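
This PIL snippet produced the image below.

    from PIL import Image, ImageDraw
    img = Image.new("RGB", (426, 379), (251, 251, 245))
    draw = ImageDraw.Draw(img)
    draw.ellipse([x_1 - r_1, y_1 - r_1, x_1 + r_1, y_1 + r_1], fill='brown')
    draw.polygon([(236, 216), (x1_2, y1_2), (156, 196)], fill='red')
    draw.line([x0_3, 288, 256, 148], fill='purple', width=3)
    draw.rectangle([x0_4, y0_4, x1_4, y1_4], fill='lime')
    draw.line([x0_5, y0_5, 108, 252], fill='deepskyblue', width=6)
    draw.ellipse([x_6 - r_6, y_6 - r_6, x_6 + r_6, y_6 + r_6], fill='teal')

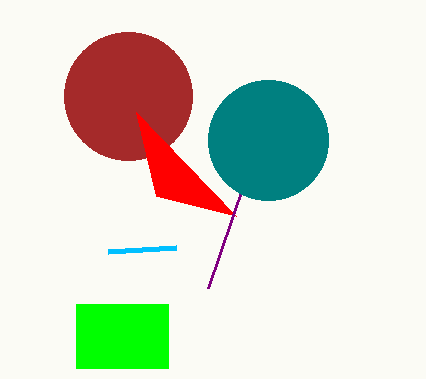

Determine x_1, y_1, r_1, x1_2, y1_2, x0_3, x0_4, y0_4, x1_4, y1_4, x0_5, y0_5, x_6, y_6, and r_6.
x_1 = 128, y_1 = 96, r_1 = 64, x1_2 = 136, y1_2 = 112, x0_3 = 208, x0_4 = 76, y0_4 = 304, x1_4 = 168, y1_4 = 368, x0_5 = 176, y0_5 = 248, x_6 = 268, y_6 = 140, r_6 = 60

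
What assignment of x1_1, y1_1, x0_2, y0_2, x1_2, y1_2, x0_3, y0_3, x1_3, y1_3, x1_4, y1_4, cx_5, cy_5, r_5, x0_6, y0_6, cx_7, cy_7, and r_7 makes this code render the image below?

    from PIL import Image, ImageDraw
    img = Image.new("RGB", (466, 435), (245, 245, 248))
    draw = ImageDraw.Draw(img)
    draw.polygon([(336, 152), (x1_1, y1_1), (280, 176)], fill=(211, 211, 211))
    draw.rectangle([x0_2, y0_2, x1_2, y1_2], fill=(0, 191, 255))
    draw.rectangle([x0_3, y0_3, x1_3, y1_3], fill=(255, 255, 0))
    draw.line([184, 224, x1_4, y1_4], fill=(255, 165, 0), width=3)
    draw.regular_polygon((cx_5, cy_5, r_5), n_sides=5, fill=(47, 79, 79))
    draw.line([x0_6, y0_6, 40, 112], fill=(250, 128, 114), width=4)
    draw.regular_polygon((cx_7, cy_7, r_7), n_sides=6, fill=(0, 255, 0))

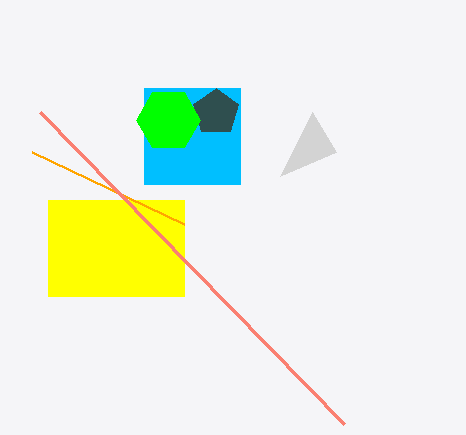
x1_1 = 312, y1_1 = 112, x0_2 = 144, y0_2 = 88, x1_2 = 240, y1_2 = 184, x0_3 = 48, y0_3 = 200, x1_3 = 184, y1_3 = 296, x1_4 = 32, y1_4 = 152, cx_5 = 216, cy_5 = 112, r_5 = 24, x0_6 = 344, y0_6 = 424, cx_7 = 168, cy_7 = 120, r_7 = 32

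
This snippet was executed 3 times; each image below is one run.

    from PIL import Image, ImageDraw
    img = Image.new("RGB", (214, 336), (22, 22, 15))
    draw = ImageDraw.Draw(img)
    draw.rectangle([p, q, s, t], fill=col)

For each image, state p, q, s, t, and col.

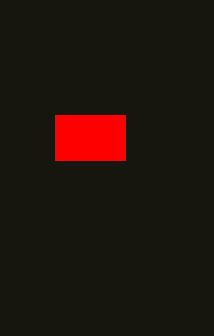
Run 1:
p = 55; q = 115; s = 125; t = 160; col = 'red'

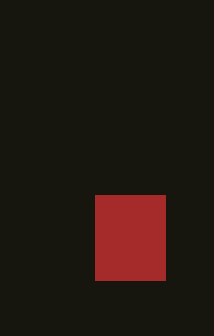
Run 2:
p = 95; q = 195; s = 165; t = 280; col = 'brown'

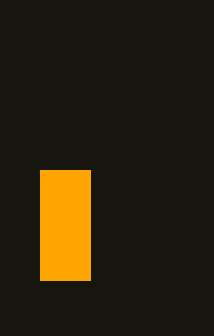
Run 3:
p = 40; q = 170; s = 90; t = 280; col = 'orange'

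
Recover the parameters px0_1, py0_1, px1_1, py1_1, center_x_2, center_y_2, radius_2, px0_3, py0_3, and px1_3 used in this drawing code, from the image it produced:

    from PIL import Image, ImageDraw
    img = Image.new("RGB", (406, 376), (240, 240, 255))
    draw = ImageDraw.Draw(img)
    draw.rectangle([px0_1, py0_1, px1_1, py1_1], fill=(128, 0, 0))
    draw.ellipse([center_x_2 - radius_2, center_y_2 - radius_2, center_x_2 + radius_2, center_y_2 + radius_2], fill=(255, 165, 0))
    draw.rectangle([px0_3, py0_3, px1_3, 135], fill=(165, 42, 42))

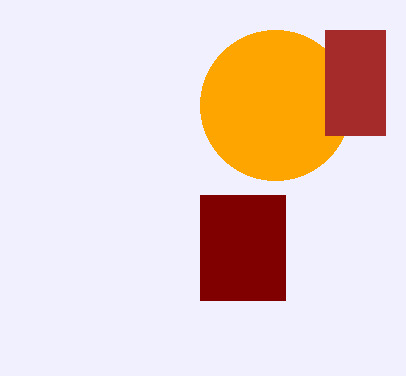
px0_1 = 200, py0_1 = 195, px1_1 = 285, py1_1 = 300, center_x_2 = 275, center_y_2 = 105, radius_2 = 75, px0_3 = 325, py0_3 = 30, px1_3 = 385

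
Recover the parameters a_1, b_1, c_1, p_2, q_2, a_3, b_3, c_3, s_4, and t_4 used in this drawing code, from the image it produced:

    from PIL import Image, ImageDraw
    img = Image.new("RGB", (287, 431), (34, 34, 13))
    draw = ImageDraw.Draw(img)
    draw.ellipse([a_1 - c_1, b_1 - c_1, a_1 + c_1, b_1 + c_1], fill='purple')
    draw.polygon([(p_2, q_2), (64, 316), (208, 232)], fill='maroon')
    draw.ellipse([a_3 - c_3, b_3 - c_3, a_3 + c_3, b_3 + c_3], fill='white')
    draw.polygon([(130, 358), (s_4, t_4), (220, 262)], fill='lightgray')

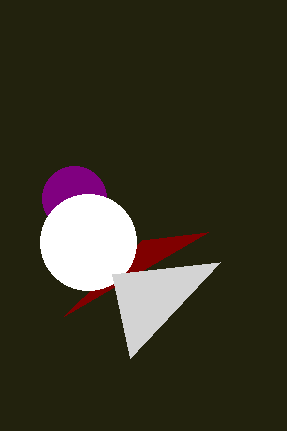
a_1 = 74
b_1 = 198
c_1 = 32
p_2 = 142
q_2 = 240
a_3 = 88
b_3 = 242
c_3 = 48
s_4 = 112
t_4 = 274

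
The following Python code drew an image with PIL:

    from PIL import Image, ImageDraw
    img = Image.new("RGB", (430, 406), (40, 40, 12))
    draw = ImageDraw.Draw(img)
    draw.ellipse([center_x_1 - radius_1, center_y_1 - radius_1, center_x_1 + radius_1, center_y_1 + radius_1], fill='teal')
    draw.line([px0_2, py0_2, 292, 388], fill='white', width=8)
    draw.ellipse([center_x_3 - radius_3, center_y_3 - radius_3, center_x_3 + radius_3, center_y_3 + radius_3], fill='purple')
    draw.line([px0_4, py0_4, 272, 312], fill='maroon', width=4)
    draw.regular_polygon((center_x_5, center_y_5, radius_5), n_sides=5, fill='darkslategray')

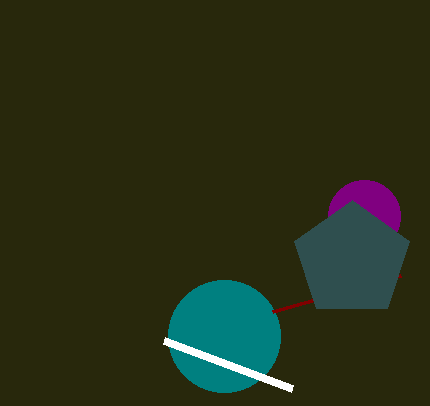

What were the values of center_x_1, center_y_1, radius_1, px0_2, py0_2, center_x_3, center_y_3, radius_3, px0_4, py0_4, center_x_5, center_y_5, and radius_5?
center_x_1 = 224
center_y_1 = 336
radius_1 = 56
px0_2 = 164
py0_2 = 340
center_x_3 = 364
center_y_3 = 216
radius_3 = 36
px0_4 = 400
py0_4 = 276
center_x_5 = 352
center_y_5 = 260
radius_5 = 60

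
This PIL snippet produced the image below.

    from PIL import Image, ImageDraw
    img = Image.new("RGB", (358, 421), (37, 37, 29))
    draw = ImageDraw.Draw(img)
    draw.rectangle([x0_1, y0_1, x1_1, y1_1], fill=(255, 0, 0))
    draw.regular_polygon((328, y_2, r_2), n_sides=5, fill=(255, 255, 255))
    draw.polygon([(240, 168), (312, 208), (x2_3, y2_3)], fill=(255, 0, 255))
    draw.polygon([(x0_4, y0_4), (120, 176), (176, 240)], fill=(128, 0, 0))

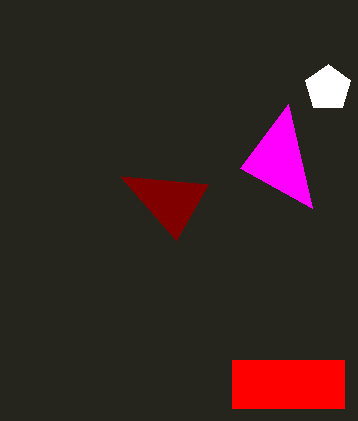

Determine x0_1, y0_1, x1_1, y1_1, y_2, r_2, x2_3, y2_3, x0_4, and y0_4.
x0_1 = 232
y0_1 = 360
x1_1 = 344
y1_1 = 408
y_2 = 88
r_2 = 24
x2_3 = 288
y2_3 = 104
x0_4 = 208
y0_4 = 184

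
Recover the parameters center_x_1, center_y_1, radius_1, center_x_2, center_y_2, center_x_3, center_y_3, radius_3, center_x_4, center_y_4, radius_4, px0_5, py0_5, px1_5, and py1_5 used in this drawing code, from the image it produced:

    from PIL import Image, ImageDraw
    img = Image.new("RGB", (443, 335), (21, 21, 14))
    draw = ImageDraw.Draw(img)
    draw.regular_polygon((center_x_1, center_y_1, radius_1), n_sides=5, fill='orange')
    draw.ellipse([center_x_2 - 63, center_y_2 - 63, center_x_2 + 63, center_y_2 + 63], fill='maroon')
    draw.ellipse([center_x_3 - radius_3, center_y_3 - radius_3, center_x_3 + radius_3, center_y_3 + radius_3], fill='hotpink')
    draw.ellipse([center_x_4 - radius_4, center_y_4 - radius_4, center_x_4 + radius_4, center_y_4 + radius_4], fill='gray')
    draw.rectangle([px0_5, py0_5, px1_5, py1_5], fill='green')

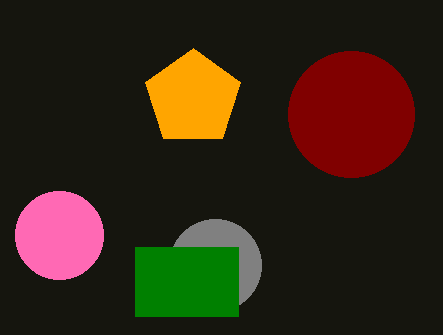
center_x_1 = 193, center_y_1 = 98, radius_1 = 50, center_x_2 = 351, center_y_2 = 114, center_x_3 = 59, center_y_3 = 235, radius_3 = 44, center_x_4 = 215, center_y_4 = 265, radius_4 = 46, px0_5 = 135, py0_5 = 247, px1_5 = 238, py1_5 = 316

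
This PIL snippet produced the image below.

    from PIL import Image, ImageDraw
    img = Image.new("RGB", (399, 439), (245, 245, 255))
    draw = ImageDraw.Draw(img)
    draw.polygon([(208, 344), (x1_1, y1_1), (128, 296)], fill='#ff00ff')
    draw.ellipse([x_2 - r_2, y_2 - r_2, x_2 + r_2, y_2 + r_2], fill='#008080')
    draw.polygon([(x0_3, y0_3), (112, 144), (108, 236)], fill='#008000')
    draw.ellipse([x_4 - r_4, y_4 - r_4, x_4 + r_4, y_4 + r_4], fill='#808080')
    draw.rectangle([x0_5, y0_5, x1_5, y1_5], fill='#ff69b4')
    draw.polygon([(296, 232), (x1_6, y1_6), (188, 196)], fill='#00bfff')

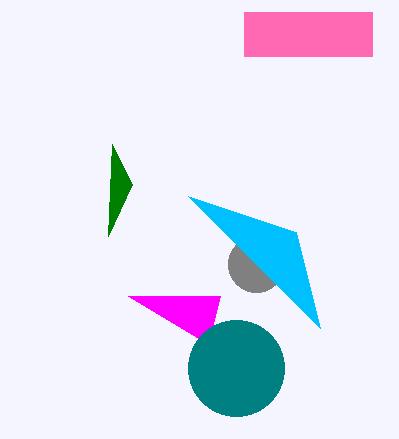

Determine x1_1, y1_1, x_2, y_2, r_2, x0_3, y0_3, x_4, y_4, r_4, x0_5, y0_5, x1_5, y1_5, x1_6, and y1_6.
x1_1 = 220, y1_1 = 296, x_2 = 236, y_2 = 368, r_2 = 48, x0_3 = 132, y0_3 = 184, x_4 = 256, y_4 = 264, r_4 = 28, x0_5 = 244, y0_5 = 12, x1_5 = 372, y1_5 = 56, x1_6 = 320, y1_6 = 328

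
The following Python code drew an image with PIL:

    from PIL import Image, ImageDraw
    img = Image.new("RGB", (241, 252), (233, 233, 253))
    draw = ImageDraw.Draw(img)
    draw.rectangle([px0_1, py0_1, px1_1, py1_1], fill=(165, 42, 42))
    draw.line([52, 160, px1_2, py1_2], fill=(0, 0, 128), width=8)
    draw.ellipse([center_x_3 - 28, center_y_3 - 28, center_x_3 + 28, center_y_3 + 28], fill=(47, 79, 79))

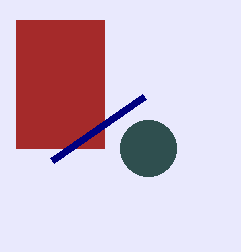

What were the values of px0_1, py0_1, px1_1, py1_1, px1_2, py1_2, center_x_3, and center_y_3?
px0_1 = 16
py0_1 = 20
px1_1 = 104
py1_1 = 148
px1_2 = 144
py1_2 = 96
center_x_3 = 148
center_y_3 = 148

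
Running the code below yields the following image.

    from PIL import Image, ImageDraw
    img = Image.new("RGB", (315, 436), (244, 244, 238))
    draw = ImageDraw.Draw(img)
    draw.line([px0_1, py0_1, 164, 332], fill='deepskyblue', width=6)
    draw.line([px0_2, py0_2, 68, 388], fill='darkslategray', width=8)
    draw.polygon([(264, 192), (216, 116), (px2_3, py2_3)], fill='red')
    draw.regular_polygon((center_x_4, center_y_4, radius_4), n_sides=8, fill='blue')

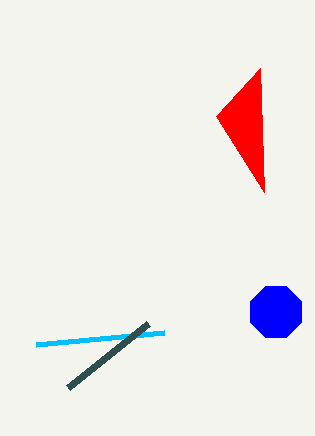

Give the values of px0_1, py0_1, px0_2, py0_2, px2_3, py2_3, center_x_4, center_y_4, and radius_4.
px0_1 = 36
py0_1 = 344
px0_2 = 148
py0_2 = 324
px2_3 = 260
py2_3 = 68
center_x_4 = 276
center_y_4 = 312
radius_4 = 28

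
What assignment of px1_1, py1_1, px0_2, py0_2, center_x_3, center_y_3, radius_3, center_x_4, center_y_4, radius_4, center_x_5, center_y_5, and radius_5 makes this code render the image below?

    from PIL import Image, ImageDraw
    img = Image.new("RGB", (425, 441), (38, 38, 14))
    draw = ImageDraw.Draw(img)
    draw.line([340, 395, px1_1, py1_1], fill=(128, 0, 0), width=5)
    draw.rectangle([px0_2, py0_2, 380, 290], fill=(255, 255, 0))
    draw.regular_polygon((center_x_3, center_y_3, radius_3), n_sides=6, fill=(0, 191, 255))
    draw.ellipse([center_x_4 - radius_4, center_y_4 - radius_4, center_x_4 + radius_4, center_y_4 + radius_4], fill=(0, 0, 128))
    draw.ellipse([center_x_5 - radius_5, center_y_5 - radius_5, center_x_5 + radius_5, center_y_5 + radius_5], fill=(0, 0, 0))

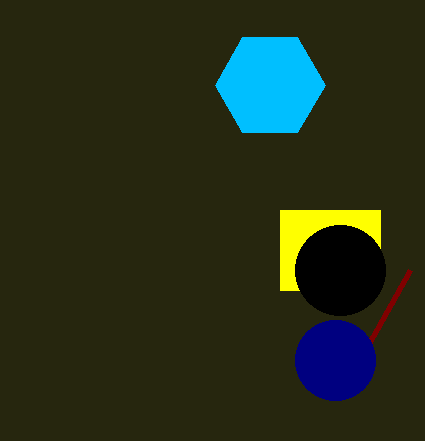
px1_1 = 410, py1_1 = 270, px0_2 = 280, py0_2 = 210, center_x_3 = 270, center_y_3 = 85, radius_3 = 55, center_x_4 = 335, center_y_4 = 360, radius_4 = 40, center_x_5 = 340, center_y_5 = 270, radius_5 = 45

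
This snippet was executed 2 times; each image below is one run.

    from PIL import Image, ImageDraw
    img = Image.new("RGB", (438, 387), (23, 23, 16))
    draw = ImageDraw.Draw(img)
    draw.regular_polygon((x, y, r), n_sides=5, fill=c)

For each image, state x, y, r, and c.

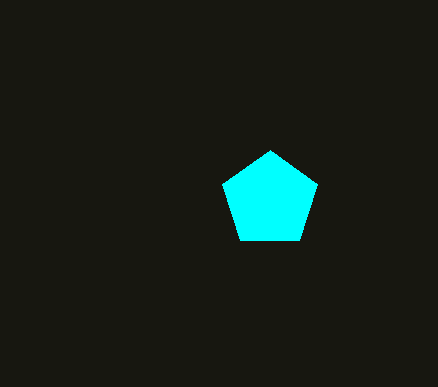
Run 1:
x = 270
y = 200
r = 50
c = 'cyan'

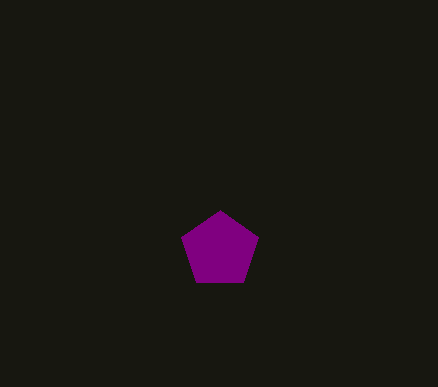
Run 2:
x = 220, y = 250, r = 40, c = 'purple'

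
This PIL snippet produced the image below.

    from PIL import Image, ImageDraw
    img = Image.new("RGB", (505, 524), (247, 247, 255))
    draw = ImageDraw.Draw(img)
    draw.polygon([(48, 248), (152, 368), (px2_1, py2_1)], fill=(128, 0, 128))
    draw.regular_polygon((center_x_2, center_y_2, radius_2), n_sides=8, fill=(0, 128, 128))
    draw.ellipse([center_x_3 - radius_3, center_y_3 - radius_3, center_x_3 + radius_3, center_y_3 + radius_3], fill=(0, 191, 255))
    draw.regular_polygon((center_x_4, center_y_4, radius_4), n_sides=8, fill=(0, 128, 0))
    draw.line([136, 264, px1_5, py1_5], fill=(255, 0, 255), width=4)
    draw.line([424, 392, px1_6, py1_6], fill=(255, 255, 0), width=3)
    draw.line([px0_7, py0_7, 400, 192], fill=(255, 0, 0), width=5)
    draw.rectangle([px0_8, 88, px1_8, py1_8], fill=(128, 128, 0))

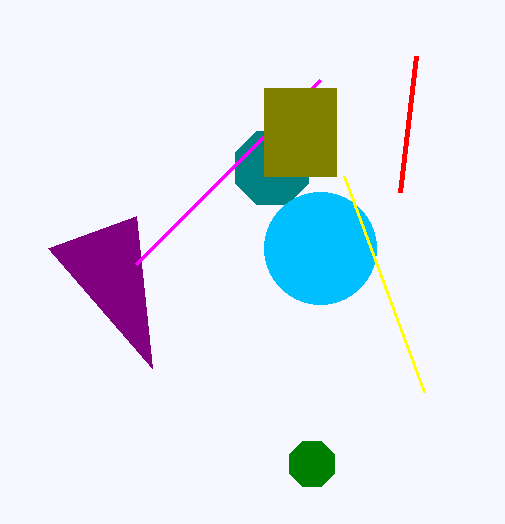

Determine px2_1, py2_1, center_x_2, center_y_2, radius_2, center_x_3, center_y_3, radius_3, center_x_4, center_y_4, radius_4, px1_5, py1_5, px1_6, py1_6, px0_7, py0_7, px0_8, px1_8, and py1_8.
px2_1 = 136
py2_1 = 216
center_x_2 = 272
center_y_2 = 168
radius_2 = 40
center_x_3 = 320
center_y_3 = 248
radius_3 = 56
center_x_4 = 312
center_y_4 = 464
radius_4 = 24
px1_5 = 320
py1_5 = 80
px1_6 = 344
py1_6 = 176
px0_7 = 416
py0_7 = 56
px0_8 = 264
px1_8 = 336
py1_8 = 176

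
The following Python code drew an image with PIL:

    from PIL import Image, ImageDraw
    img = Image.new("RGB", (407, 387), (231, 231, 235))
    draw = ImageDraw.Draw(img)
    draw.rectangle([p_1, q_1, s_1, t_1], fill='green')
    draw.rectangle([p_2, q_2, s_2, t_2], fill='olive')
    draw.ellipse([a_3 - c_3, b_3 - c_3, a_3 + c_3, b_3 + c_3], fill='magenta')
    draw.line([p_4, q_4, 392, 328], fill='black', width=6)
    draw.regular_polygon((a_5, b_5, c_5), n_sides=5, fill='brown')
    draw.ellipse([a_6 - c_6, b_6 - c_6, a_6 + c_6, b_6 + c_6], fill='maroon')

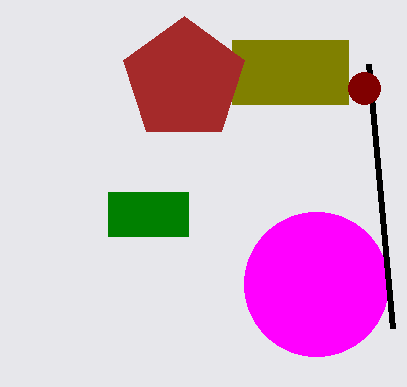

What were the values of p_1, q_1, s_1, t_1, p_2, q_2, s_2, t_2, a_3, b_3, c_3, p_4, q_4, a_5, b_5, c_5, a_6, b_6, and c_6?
p_1 = 108
q_1 = 192
s_1 = 188
t_1 = 236
p_2 = 232
q_2 = 40
s_2 = 348
t_2 = 104
a_3 = 316
b_3 = 284
c_3 = 72
p_4 = 368
q_4 = 64
a_5 = 184
b_5 = 80
c_5 = 64
a_6 = 364
b_6 = 88
c_6 = 16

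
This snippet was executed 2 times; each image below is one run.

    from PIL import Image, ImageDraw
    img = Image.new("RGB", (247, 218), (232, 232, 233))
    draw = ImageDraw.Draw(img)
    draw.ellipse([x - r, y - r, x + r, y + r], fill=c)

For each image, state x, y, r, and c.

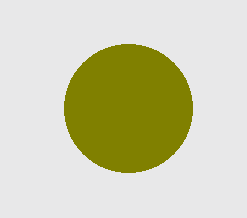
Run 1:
x = 128, y = 108, r = 64, c = 'olive'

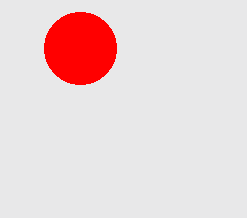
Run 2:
x = 80; y = 48; r = 36; c = 'red'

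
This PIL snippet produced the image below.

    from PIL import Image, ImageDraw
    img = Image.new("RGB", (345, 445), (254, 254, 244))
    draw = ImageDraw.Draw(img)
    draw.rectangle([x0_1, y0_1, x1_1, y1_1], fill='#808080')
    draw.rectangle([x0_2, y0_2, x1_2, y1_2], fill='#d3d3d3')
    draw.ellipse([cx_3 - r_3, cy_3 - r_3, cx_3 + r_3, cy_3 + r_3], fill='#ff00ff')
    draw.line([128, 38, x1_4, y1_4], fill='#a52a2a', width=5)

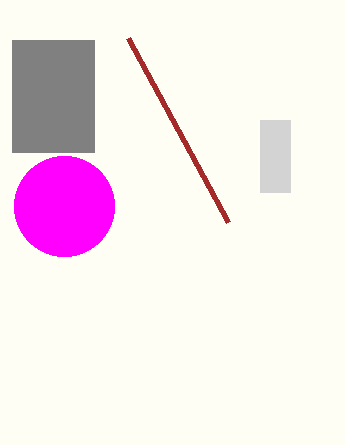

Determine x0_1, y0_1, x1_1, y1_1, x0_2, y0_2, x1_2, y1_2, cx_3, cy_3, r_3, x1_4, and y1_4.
x0_1 = 12
y0_1 = 40
x1_1 = 94
y1_1 = 152
x0_2 = 260
y0_2 = 120
x1_2 = 290
y1_2 = 192
cx_3 = 64
cy_3 = 206
r_3 = 50
x1_4 = 228
y1_4 = 222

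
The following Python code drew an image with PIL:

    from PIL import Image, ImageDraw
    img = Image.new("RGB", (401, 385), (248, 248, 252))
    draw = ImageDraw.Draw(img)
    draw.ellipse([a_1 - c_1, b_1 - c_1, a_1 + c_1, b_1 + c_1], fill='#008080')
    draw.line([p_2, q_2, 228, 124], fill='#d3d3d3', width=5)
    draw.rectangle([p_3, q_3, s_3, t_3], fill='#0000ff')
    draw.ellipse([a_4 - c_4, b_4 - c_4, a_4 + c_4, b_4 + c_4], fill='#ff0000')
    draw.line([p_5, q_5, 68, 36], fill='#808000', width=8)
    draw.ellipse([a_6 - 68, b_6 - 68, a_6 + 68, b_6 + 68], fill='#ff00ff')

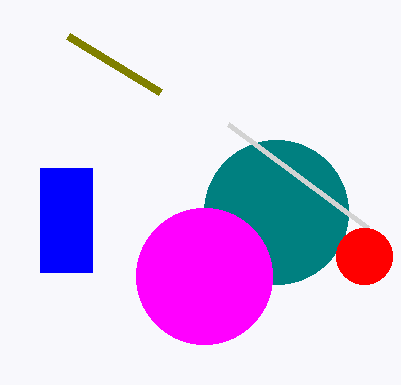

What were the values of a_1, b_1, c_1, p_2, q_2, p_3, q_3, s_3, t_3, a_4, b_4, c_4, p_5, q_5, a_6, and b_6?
a_1 = 276; b_1 = 212; c_1 = 72; p_2 = 368; q_2 = 228; p_3 = 40; q_3 = 168; s_3 = 92; t_3 = 272; a_4 = 364; b_4 = 256; c_4 = 28; p_5 = 160; q_5 = 92; a_6 = 204; b_6 = 276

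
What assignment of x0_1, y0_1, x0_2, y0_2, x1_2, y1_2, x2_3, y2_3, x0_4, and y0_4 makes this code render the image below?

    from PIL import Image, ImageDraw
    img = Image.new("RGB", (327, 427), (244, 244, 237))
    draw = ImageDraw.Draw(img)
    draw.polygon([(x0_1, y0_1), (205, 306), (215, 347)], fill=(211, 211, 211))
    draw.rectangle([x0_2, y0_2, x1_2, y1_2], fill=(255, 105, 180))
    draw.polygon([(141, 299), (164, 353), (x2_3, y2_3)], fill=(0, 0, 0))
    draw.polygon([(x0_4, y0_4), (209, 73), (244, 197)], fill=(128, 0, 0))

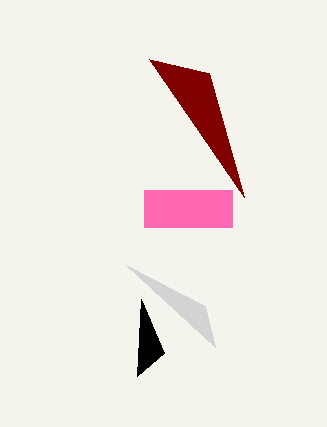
x0_1 = 126; y0_1 = 265; x0_2 = 144; y0_2 = 190; x1_2 = 232; y1_2 = 227; x2_3 = 137; y2_3 = 376; x0_4 = 149; y0_4 = 59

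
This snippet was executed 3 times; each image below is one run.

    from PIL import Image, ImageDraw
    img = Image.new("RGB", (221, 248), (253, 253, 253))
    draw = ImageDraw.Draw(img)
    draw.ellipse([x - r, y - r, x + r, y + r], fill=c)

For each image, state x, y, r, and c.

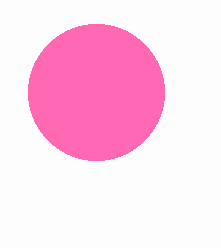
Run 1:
x = 96; y = 92; r = 68; c = 'hotpink'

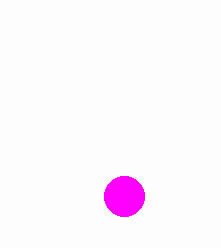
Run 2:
x = 124, y = 196, r = 20, c = 'magenta'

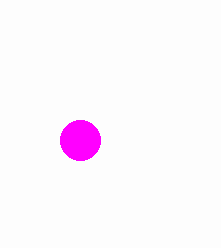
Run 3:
x = 80; y = 140; r = 20; c = 'magenta'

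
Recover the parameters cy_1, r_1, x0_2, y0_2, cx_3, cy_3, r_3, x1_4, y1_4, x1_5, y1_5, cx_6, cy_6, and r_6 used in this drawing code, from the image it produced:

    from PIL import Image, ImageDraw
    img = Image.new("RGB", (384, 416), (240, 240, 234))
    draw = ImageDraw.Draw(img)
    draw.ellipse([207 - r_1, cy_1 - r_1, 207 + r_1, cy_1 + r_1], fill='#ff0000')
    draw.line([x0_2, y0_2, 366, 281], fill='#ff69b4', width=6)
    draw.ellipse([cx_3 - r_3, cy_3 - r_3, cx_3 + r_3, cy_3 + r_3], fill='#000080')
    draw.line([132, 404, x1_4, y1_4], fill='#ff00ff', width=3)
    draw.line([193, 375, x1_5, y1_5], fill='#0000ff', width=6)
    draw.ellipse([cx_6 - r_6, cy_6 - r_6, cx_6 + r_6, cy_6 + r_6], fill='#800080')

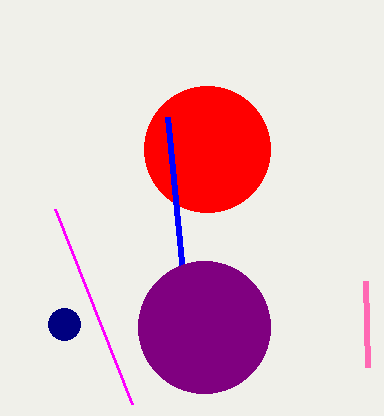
cy_1 = 149
r_1 = 63
x0_2 = 368
y0_2 = 367
cx_3 = 64
cy_3 = 324
r_3 = 16
x1_4 = 55
y1_4 = 209
x1_5 = 168
y1_5 = 117
cx_6 = 204
cy_6 = 327
r_6 = 66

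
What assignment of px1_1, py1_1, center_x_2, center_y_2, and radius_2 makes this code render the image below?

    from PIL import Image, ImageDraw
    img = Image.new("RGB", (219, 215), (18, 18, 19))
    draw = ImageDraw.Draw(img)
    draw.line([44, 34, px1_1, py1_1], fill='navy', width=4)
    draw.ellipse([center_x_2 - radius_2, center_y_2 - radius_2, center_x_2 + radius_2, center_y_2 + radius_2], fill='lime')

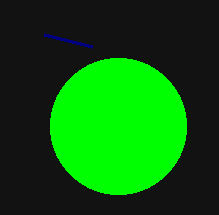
px1_1 = 92, py1_1 = 46, center_x_2 = 118, center_y_2 = 126, radius_2 = 68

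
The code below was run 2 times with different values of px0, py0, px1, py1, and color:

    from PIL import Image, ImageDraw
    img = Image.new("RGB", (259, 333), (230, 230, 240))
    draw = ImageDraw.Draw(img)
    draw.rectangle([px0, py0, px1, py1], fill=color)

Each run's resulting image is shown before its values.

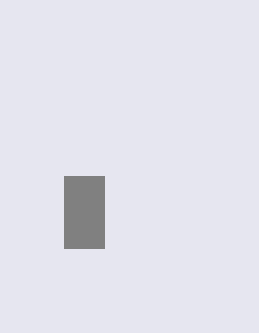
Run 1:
px0 = 64
py0 = 176
px1 = 104
py1 = 248
color = 'gray'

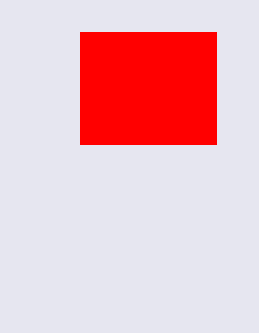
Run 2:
px0 = 80
py0 = 32
px1 = 216
py1 = 144
color = 'red'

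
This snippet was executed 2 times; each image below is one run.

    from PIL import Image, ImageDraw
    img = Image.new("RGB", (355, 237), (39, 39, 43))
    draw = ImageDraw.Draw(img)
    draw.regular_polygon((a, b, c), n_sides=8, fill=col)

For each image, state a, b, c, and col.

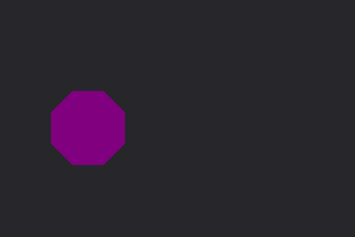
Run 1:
a = 88, b = 128, c = 40, col = 'purple'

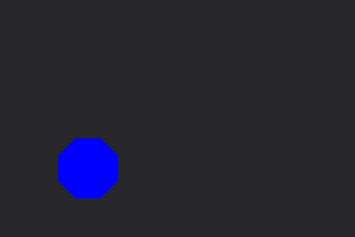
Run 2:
a = 88; b = 168; c = 32; col = 'blue'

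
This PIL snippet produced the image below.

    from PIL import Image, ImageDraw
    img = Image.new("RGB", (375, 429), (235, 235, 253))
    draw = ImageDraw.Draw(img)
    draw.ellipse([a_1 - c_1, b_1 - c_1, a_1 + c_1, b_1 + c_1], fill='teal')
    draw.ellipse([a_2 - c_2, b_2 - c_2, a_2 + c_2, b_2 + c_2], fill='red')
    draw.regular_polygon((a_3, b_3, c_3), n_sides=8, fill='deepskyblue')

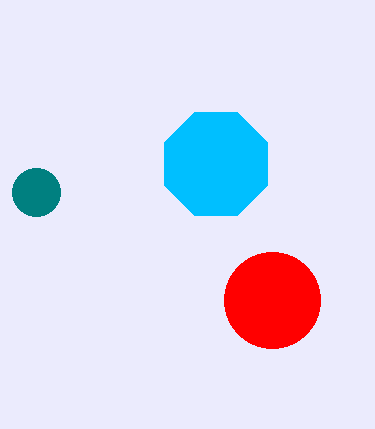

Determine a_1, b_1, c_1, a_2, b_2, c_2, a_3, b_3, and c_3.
a_1 = 36; b_1 = 192; c_1 = 24; a_2 = 272; b_2 = 300; c_2 = 48; a_3 = 216; b_3 = 164; c_3 = 56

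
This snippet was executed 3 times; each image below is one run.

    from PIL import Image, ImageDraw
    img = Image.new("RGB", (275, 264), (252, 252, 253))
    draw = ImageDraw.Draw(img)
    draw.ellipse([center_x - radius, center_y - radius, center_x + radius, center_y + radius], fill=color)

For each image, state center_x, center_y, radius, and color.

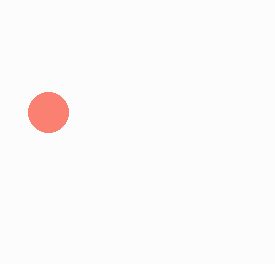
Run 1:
center_x = 48, center_y = 112, radius = 20, color = 'salmon'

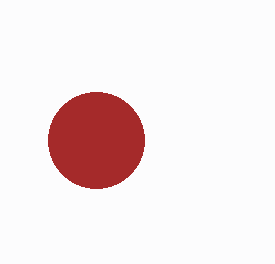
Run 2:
center_x = 96; center_y = 140; radius = 48; color = 'brown'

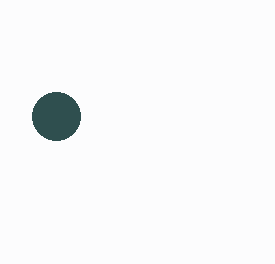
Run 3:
center_x = 56, center_y = 116, radius = 24, color = 'darkslategray'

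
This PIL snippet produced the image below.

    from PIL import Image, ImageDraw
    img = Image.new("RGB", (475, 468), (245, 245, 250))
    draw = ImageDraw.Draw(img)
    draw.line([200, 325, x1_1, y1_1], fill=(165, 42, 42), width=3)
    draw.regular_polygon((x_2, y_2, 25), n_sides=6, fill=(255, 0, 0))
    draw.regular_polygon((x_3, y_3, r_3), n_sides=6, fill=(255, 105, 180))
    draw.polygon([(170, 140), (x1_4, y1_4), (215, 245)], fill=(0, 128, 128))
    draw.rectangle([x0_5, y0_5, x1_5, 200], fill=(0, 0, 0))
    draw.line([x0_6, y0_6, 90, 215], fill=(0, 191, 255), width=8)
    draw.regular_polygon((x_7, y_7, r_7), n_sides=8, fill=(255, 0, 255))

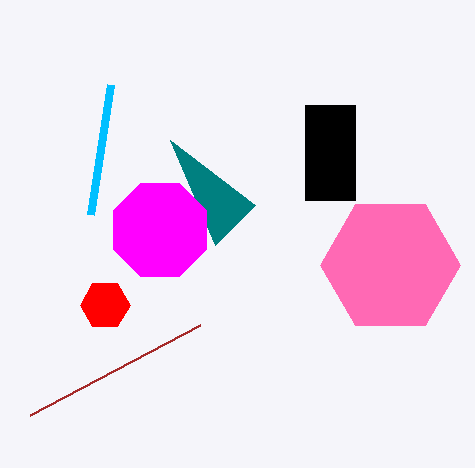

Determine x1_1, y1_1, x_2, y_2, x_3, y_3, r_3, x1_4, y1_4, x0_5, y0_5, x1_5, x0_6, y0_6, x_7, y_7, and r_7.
x1_1 = 30, y1_1 = 415, x_2 = 105, y_2 = 305, x_3 = 390, y_3 = 265, r_3 = 70, x1_4 = 255, y1_4 = 205, x0_5 = 305, y0_5 = 105, x1_5 = 355, x0_6 = 110, y0_6 = 85, x_7 = 160, y_7 = 230, r_7 = 50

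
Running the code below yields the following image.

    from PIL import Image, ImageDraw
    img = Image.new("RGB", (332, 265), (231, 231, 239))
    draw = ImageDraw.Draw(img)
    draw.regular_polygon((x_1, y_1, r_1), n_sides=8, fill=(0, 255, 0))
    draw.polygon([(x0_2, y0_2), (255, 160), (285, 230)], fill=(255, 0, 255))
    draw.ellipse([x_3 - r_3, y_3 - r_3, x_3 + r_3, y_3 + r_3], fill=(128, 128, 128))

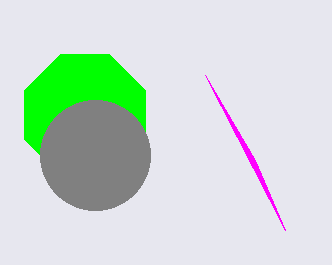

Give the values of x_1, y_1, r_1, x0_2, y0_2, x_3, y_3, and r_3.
x_1 = 85, y_1 = 115, r_1 = 65, x0_2 = 205, y0_2 = 75, x_3 = 95, y_3 = 155, r_3 = 55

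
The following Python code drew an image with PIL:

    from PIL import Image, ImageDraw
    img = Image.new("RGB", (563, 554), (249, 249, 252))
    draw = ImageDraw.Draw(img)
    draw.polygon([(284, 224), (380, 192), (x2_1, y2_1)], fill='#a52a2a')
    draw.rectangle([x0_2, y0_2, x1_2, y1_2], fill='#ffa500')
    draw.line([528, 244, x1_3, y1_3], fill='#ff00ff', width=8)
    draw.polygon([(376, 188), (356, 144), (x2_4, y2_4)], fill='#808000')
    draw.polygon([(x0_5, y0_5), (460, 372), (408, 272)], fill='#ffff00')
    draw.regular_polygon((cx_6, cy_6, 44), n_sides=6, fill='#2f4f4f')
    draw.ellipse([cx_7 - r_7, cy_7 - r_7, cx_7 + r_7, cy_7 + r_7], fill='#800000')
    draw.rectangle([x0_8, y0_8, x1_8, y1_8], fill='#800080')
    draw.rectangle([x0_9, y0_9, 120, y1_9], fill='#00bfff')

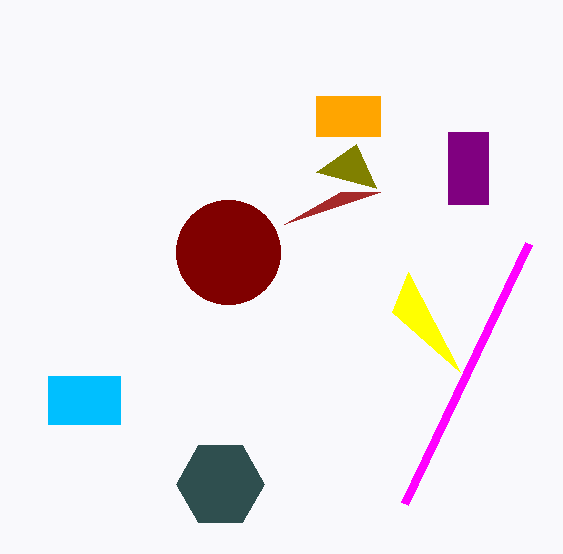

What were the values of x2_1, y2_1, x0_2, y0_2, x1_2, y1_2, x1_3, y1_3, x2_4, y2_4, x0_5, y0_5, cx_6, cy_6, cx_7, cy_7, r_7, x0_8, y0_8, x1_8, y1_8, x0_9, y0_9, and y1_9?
x2_1 = 340
y2_1 = 192
x0_2 = 316
y0_2 = 96
x1_2 = 380
y1_2 = 136
x1_3 = 404
y1_3 = 504
x2_4 = 316
y2_4 = 172
x0_5 = 392
y0_5 = 312
cx_6 = 220
cy_6 = 484
cx_7 = 228
cy_7 = 252
r_7 = 52
x0_8 = 448
y0_8 = 132
x1_8 = 488
y1_8 = 204
x0_9 = 48
y0_9 = 376
y1_9 = 424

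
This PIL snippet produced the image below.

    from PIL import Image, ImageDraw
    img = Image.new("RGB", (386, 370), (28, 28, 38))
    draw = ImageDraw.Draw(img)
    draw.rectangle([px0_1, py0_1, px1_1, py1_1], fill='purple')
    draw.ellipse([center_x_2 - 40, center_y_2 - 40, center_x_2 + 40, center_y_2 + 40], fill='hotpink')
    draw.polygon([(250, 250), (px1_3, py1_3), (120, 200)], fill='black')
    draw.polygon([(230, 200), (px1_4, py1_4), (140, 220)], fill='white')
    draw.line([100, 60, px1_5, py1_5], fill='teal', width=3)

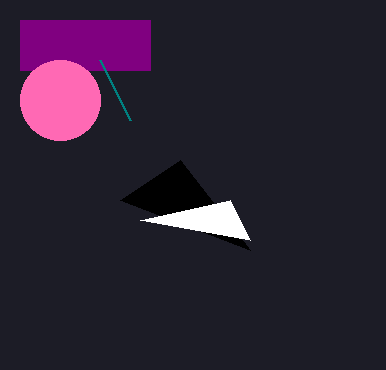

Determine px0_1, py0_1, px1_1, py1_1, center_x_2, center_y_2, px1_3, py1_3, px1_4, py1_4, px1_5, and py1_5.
px0_1 = 20, py0_1 = 20, px1_1 = 150, py1_1 = 70, center_x_2 = 60, center_y_2 = 100, px1_3 = 180, py1_3 = 160, px1_4 = 250, py1_4 = 240, px1_5 = 130, py1_5 = 120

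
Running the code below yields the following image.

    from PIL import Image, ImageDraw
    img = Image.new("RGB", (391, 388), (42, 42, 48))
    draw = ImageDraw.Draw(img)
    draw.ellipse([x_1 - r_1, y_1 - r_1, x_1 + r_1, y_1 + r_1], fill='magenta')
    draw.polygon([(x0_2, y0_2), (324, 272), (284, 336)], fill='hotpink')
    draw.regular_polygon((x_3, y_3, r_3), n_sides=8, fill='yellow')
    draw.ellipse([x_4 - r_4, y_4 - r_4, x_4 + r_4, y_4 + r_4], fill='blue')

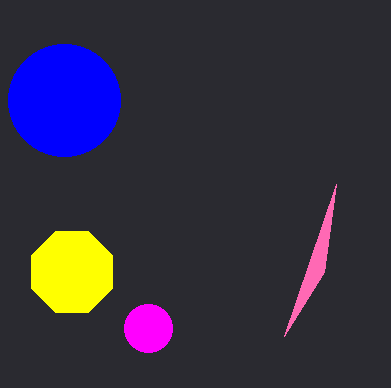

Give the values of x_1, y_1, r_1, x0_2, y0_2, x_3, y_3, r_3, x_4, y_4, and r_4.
x_1 = 148
y_1 = 328
r_1 = 24
x0_2 = 336
y0_2 = 184
x_3 = 72
y_3 = 272
r_3 = 44
x_4 = 64
y_4 = 100
r_4 = 56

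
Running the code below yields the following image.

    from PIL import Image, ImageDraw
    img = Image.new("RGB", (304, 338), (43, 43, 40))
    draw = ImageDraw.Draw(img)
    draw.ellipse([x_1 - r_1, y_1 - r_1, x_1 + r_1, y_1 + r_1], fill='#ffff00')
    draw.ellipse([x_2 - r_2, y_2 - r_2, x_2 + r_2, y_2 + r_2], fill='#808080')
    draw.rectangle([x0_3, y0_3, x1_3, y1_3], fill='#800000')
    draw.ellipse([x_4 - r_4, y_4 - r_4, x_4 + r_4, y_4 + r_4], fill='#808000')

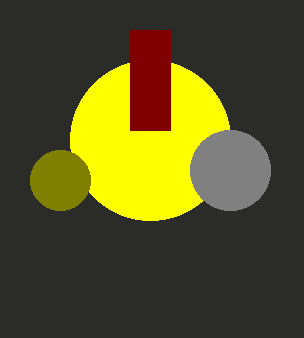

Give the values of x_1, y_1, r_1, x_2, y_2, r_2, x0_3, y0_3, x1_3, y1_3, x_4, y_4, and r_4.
x_1 = 150; y_1 = 140; r_1 = 80; x_2 = 230; y_2 = 170; r_2 = 40; x0_3 = 130; y0_3 = 30; x1_3 = 170; y1_3 = 130; x_4 = 60; y_4 = 180; r_4 = 30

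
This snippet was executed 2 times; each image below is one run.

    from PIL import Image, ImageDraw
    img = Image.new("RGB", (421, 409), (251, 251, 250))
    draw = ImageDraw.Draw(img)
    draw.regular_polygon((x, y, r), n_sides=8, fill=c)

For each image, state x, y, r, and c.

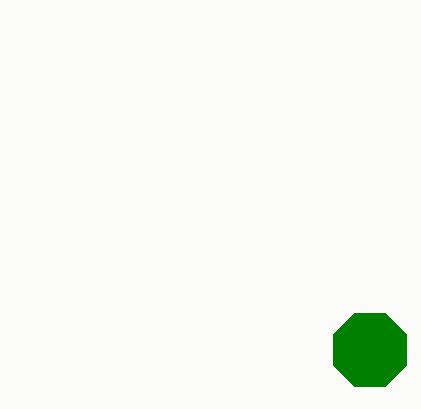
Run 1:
x = 370, y = 350, r = 40, c = 'green'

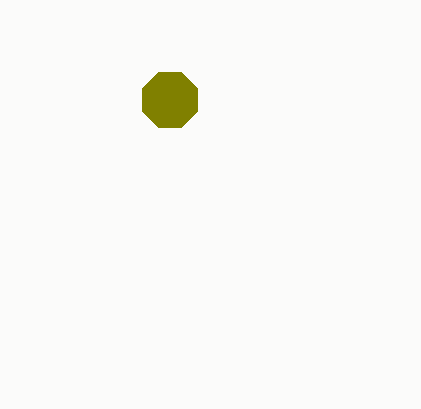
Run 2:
x = 170, y = 100, r = 30, c = 'olive'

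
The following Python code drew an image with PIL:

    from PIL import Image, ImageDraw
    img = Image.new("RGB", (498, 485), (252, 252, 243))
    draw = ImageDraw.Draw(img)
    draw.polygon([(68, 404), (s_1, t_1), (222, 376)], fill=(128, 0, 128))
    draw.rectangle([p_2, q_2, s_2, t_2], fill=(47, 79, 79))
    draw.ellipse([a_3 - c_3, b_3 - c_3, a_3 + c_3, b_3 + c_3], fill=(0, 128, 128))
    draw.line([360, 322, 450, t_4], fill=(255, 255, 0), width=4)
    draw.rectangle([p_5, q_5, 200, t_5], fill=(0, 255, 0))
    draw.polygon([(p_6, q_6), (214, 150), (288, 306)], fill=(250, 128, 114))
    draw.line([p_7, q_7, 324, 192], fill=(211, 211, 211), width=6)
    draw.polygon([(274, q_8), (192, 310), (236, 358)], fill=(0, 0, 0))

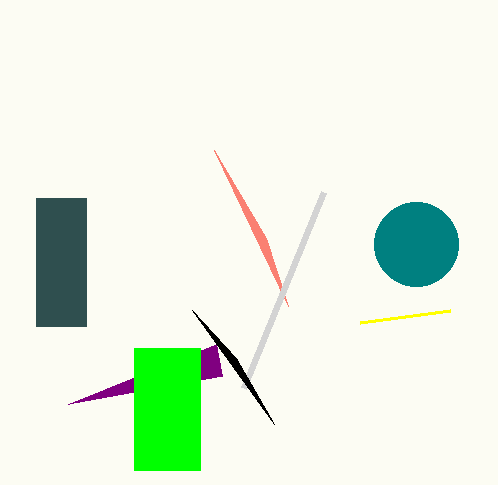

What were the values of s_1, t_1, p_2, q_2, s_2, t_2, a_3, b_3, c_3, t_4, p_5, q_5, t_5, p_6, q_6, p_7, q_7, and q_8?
s_1 = 216
t_1 = 344
p_2 = 36
q_2 = 198
s_2 = 86
t_2 = 326
a_3 = 416
b_3 = 244
c_3 = 42
t_4 = 310
p_5 = 134
q_5 = 348
t_5 = 470
p_6 = 266
q_6 = 238
p_7 = 244
q_7 = 388
q_8 = 424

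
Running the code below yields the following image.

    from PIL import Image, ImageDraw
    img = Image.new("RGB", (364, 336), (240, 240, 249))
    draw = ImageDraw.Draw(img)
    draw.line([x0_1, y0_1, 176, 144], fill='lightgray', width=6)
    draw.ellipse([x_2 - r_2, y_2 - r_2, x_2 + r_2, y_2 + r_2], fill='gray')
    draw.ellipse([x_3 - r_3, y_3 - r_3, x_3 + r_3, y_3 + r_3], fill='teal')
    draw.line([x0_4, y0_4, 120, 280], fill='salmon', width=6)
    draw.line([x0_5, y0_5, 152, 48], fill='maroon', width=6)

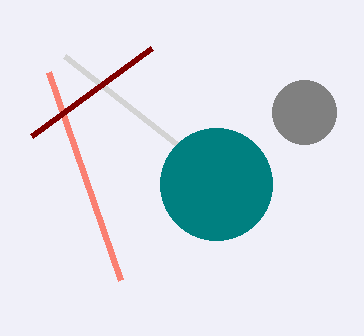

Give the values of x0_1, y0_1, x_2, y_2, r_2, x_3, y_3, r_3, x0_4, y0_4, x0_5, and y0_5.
x0_1 = 64; y0_1 = 56; x_2 = 304; y_2 = 112; r_2 = 32; x_3 = 216; y_3 = 184; r_3 = 56; x0_4 = 48; y0_4 = 72; x0_5 = 32; y0_5 = 136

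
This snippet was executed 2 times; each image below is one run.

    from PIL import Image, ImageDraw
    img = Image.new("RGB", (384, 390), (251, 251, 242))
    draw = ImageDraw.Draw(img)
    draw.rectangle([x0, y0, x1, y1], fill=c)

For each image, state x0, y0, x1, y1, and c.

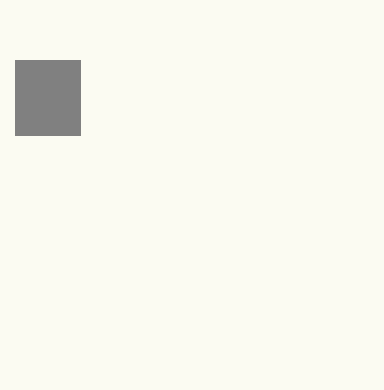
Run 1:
x0 = 15
y0 = 60
x1 = 80
y1 = 135
c = 'gray'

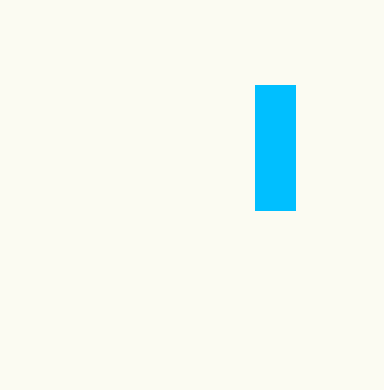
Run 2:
x0 = 255; y0 = 85; x1 = 295; y1 = 210; c = 'deepskyblue'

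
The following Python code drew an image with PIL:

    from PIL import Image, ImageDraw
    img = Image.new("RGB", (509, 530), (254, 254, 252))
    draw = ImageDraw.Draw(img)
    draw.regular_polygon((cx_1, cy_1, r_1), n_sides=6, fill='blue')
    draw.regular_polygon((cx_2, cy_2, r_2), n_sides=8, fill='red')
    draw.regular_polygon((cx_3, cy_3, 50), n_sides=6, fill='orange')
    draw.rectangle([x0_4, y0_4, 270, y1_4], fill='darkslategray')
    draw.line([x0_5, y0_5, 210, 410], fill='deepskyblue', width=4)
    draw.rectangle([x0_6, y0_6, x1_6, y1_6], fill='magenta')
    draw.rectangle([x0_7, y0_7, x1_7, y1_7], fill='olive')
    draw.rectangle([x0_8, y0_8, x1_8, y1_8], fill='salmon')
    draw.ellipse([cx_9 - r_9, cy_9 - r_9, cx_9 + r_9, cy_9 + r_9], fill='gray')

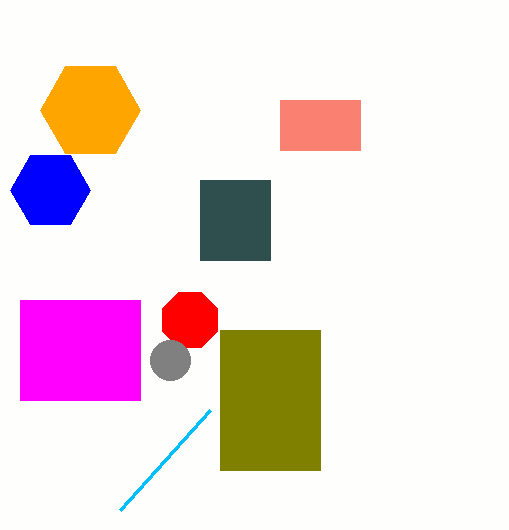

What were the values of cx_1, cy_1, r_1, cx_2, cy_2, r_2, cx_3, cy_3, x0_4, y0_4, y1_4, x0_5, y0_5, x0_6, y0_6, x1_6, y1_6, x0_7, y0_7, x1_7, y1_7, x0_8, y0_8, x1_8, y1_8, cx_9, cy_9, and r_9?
cx_1 = 50, cy_1 = 190, r_1 = 40, cx_2 = 190, cy_2 = 320, r_2 = 30, cx_3 = 90, cy_3 = 110, x0_4 = 200, y0_4 = 180, y1_4 = 260, x0_5 = 120, y0_5 = 510, x0_6 = 20, y0_6 = 300, x1_6 = 140, y1_6 = 400, x0_7 = 220, y0_7 = 330, x1_7 = 320, y1_7 = 470, x0_8 = 280, y0_8 = 100, x1_8 = 360, y1_8 = 150, cx_9 = 170, cy_9 = 360, r_9 = 20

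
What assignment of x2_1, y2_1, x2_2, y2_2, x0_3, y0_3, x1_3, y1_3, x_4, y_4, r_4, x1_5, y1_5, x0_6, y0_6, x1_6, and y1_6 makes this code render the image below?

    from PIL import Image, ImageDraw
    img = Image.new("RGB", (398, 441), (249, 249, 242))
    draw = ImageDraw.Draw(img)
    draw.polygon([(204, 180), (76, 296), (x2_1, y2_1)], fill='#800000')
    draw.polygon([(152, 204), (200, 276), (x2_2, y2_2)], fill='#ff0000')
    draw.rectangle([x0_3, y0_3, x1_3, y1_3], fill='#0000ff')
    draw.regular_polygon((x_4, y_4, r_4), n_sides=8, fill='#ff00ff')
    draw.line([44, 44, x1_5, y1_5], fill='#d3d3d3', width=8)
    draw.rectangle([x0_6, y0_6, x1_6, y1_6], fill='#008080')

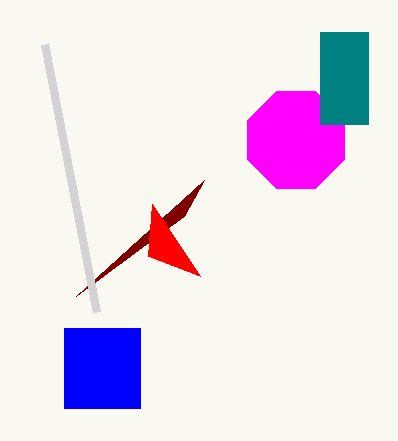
x2_1 = 184, y2_1 = 216, x2_2 = 148, y2_2 = 256, x0_3 = 64, y0_3 = 328, x1_3 = 140, y1_3 = 408, x_4 = 296, y_4 = 140, r_4 = 52, x1_5 = 96, y1_5 = 312, x0_6 = 320, y0_6 = 32, x1_6 = 368, y1_6 = 124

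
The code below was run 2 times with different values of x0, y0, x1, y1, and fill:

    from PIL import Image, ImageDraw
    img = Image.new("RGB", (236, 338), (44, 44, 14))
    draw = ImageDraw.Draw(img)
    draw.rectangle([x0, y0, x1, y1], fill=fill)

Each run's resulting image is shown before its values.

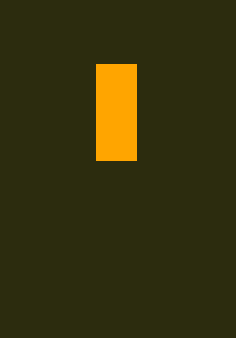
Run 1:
x0 = 96, y0 = 64, x1 = 136, y1 = 160, fill = 'orange'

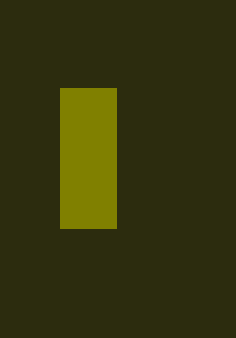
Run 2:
x0 = 60
y0 = 88
x1 = 116
y1 = 228
fill = 'olive'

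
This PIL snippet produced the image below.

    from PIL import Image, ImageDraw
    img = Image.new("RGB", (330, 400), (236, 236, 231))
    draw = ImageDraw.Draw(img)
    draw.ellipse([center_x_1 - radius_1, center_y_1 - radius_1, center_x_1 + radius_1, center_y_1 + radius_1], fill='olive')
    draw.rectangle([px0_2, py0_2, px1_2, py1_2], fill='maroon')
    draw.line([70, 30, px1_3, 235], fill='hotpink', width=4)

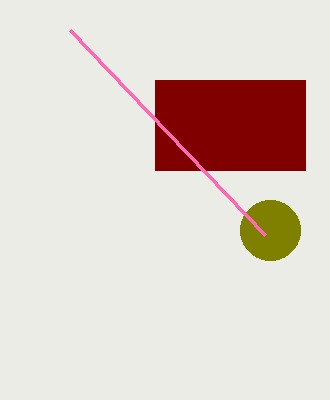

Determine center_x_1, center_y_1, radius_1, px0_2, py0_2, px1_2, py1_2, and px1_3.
center_x_1 = 270, center_y_1 = 230, radius_1 = 30, px0_2 = 155, py0_2 = 80, px1_2 = 305, py1_2 = 170, px1_3 = 265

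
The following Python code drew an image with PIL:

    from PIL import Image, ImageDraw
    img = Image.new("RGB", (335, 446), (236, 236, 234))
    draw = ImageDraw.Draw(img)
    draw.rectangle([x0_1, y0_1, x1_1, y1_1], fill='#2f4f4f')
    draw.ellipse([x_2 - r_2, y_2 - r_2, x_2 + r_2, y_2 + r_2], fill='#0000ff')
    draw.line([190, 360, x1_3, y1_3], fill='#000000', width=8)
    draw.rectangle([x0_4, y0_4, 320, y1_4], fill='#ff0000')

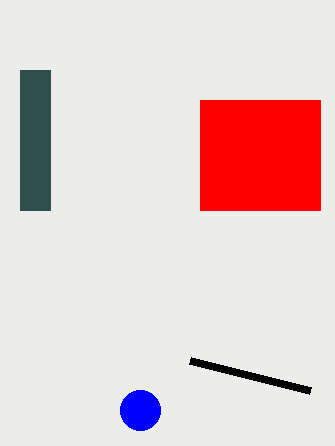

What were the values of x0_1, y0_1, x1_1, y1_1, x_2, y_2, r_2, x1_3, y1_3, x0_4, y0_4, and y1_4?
x0_1 = 20; y0_1 = 70; x1_1 = 50; y1_1 = 210; x_2 = 140; y_2 = 410; r_2 = 20; x1_3 = 310; y1_3 = 390; x0_4 = 200; y0_4 = 100; y1_4 = 210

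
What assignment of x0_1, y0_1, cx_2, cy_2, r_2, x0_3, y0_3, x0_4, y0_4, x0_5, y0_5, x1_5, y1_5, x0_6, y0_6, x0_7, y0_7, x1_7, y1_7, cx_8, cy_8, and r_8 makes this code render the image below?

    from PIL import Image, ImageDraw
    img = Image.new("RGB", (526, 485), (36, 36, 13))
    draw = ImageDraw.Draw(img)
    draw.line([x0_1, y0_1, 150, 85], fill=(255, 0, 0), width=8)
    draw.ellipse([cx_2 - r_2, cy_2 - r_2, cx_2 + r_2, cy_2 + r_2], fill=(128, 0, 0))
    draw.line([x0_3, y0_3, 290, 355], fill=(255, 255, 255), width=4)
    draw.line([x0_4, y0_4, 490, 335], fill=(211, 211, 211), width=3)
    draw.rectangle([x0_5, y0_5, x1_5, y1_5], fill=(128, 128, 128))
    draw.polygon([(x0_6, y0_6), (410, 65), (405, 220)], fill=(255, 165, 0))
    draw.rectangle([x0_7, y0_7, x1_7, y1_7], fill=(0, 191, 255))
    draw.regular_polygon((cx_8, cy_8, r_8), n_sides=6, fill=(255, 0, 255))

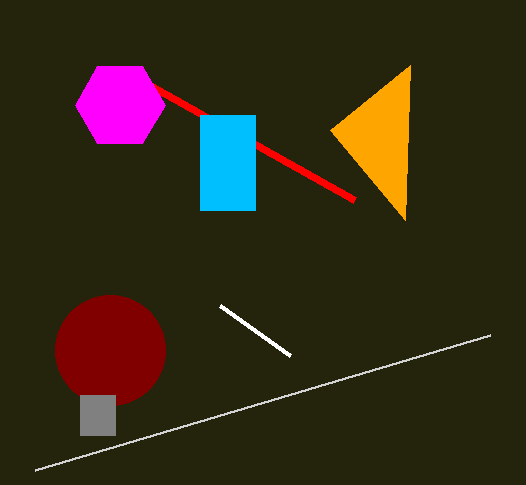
x0_1 = 355; y0_1 = 200; cx_2 = 110; cy_2 = 350; r_2 = 55; x0_3 = 220; y0_3 = 305; x0_4 = 35; y0_4 = 470; x0_5 = 80; y0_5 = 395; x1_5 = 115; y1_5 = 435; x0_6 = 330; y0_6 = 130; x0_7 = 200; y0_7 = 115; x1_7 = 255; y1_7 = 210; cx_8 = 120; cy_8 = 105; r_8 = 45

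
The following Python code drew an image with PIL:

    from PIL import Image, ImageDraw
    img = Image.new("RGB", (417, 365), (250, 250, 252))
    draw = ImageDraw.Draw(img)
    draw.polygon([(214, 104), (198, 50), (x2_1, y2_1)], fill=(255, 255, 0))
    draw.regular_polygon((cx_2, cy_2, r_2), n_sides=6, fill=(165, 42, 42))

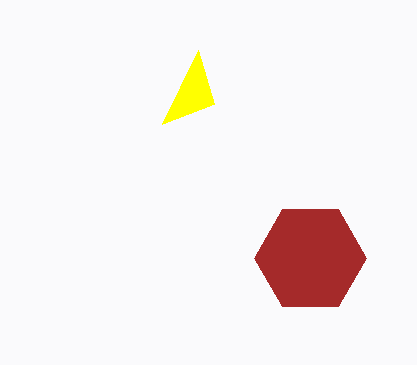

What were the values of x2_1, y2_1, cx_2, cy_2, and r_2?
x2_1 = 162, y2_1 = 124, cx_2 = 310, cy_2 = 258, r_2 = 56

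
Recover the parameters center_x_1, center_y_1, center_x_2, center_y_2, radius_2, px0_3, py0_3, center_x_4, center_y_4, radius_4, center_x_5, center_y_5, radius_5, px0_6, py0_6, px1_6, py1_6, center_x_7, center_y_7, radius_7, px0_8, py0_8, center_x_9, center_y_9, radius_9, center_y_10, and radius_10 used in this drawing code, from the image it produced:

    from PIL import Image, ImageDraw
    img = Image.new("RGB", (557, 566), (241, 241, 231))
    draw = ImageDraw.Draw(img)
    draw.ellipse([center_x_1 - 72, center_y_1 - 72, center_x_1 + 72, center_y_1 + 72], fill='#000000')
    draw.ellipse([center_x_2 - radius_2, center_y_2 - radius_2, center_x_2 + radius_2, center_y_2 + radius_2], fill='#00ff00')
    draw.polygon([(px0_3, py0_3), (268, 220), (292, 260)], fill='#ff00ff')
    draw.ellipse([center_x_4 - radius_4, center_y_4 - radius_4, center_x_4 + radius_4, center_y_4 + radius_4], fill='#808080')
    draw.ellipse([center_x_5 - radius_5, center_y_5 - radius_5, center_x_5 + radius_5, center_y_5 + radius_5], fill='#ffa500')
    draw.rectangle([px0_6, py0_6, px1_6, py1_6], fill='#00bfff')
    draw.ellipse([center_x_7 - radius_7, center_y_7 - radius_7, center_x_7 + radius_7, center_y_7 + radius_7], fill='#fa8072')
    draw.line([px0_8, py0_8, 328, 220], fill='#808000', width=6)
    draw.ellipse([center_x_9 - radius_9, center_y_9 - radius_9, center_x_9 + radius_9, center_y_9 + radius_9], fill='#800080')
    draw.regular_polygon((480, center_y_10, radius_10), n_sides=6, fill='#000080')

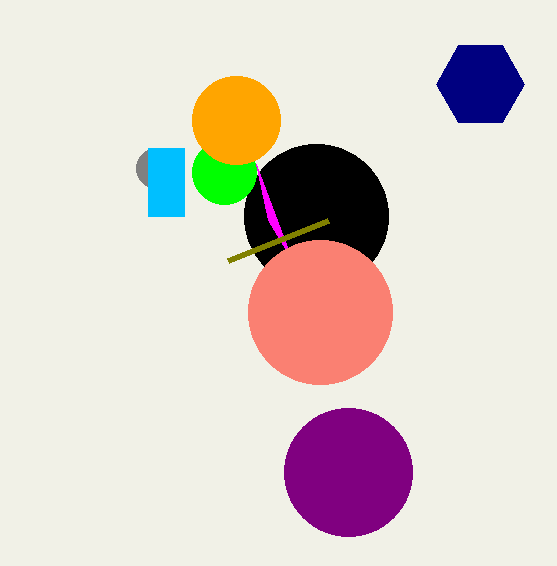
center_x_1 = 316; center_y_1 = 216; center_x_2 = 224; center_y_2 = 172; radius_2 = 32; px0_3 = 256; py0_3 = 164; center_x_4 = 156; center_y_4 = 168; radius_4 = 20; center_x_5 = 236; center_y_5 = 120; radius_5 = 44; px0_6 = 148; py0_6 = 148; px1_6 = 184; py1_6 = 216; center_x_7 = 320; center_y_7 = 312; radius_7 = 72; px0_8 = 228; py0_8 = 260; center_x_9 = 348; center_y_9 = 472; radius_9 = 64; center_y_10 = 84; radius_10 = 44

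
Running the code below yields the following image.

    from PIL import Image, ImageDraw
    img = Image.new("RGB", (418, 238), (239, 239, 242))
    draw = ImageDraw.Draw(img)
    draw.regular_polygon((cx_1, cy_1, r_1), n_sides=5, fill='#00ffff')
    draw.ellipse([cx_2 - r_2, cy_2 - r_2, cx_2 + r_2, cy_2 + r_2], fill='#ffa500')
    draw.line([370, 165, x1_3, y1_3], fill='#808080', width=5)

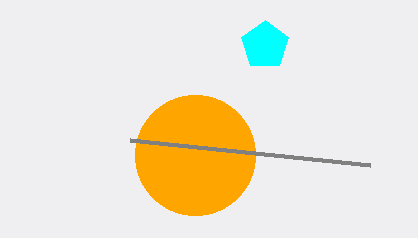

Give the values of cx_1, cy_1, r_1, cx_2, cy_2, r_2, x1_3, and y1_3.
cx_1 = 265; cy_1 = 45; r_1 = 25; cx_2 = 195; cy_2 = 155; r_2 = 60; x1_3 = 130; y1_3 = 140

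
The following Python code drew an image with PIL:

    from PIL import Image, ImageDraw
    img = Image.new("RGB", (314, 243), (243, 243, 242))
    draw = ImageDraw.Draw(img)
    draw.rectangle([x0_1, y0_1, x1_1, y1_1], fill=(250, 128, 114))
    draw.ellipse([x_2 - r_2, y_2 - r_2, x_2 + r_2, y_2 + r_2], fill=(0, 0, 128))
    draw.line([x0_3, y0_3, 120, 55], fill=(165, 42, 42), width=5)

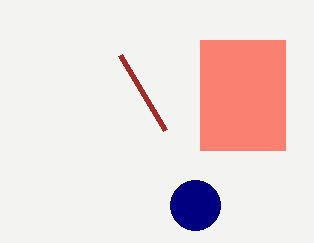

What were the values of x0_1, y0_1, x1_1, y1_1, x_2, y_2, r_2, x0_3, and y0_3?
x0_1 = 200; y0_1 = 40; x1_1 = 285; y1_1 = 150; x_2 = 195; y_2 = 205; r_2 = 25; x0_3 = 165; y0_3 = 130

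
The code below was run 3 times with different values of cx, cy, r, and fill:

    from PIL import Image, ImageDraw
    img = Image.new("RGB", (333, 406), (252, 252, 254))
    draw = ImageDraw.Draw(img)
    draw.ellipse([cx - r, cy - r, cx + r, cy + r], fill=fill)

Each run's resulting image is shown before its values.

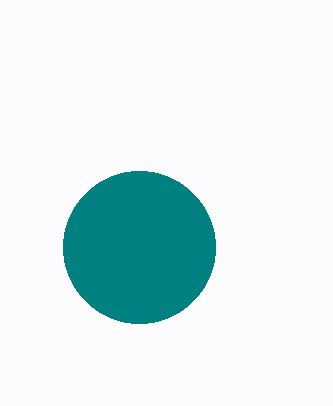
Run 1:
cx = 139; cy = 247; r = 76; fill = 'teal'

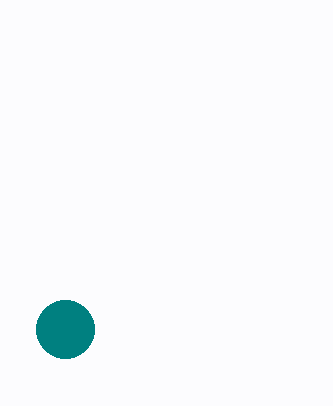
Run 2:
cx = 65; cy = 329; r = 29; fill = 'teal'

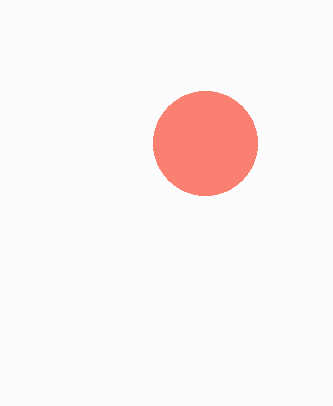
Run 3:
cx = 205; cy = 143; r = 52; fill = 'salmon'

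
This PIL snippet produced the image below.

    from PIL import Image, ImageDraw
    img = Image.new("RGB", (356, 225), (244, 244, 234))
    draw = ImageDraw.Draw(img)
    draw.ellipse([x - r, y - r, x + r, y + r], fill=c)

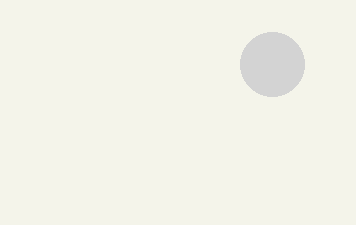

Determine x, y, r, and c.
x = 272, y = 64, r = 32, c = 'lightgray'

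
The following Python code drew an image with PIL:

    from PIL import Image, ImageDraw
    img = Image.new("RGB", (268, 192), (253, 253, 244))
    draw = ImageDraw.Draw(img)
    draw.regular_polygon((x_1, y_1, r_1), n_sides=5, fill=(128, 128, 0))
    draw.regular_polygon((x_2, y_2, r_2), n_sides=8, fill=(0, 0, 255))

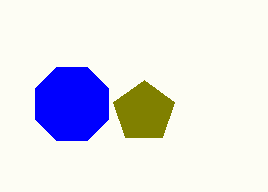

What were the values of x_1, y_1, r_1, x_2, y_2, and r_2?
x_1 = 144, y_1 = 112, r_1 = 32, x_2 = 72, y_2 = 104, r_2 = 40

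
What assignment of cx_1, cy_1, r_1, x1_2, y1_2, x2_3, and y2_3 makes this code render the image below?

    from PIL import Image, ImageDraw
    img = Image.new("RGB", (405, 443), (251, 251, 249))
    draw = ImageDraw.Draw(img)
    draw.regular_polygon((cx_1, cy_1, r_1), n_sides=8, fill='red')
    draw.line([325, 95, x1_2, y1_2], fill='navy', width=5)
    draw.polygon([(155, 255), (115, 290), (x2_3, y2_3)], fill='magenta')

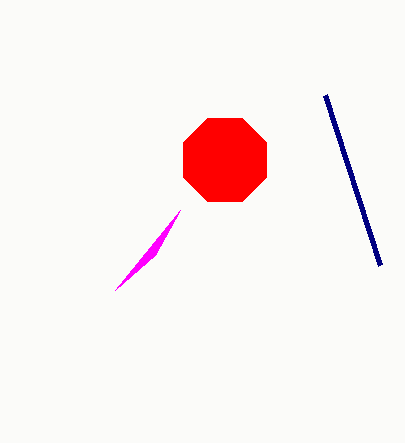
cx_1 = 225
cy_1 = 160
r_1 = 45
x1_2 = 380
y1_2 = 265
x2_3 = 180
y2_3 = 210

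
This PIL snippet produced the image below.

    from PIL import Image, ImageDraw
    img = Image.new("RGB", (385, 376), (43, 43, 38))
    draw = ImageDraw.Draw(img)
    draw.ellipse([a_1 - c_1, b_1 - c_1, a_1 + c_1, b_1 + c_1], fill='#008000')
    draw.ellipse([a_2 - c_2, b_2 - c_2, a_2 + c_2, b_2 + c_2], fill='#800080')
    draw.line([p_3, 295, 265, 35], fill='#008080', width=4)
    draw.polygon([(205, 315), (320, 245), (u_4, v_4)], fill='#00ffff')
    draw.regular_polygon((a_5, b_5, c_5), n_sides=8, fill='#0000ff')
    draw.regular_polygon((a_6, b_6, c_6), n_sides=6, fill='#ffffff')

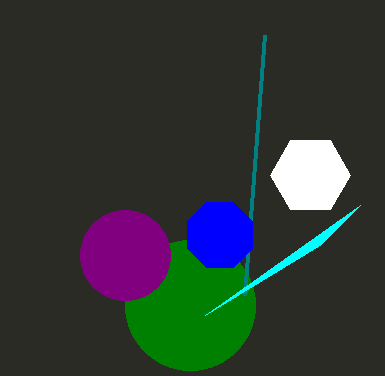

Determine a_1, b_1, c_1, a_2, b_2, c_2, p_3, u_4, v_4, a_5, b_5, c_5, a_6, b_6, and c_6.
a_1 = 190, b_1 = 305, c_1 = 65, a_2 = 125, b_2 = 255, c_2 = 45, p_3 = 245, u_4 = 360, v_4 = 205, a_5 = 220, b_5 = 235, c_5 = 35, a_6 = 310, b_6 = 175, c_6 = 40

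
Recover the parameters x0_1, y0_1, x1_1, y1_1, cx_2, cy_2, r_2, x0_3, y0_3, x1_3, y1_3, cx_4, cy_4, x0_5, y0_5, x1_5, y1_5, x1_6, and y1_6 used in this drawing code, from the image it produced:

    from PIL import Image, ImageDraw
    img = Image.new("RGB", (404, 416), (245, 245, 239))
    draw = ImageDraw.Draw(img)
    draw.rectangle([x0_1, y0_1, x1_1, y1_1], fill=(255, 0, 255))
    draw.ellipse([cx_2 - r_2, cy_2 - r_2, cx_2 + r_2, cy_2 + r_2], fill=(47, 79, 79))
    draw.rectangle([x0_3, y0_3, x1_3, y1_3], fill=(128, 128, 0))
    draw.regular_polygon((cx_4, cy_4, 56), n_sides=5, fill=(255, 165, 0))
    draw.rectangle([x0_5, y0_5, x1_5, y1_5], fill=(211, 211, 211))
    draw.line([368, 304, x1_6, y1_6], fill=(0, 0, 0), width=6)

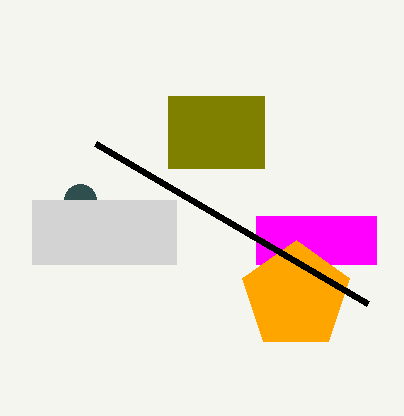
x0_1 = 256
y0_1 = 216
x1_1 = 376
y1_1 = 264
cx_2 = 80
cy_2 = 200
r_2 = 16
x0_3 = 168
y0_3 = 96
x1_3 = 264
y1_3 = 168
cx_4 = 296
cy_4 = 296
x0_5 = 32
y0_5 = 200
x1_5 = 176
y1_5 = 264
x1_6 = 96
y1_6 = 144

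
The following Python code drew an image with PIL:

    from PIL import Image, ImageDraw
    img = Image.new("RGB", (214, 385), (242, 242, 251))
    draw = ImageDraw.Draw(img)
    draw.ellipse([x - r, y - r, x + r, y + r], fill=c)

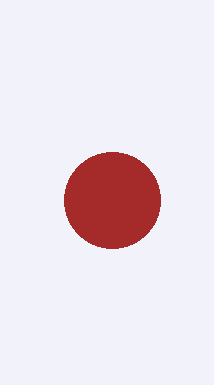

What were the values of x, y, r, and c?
x = 112, y = 200, r = 48, c = 'brown'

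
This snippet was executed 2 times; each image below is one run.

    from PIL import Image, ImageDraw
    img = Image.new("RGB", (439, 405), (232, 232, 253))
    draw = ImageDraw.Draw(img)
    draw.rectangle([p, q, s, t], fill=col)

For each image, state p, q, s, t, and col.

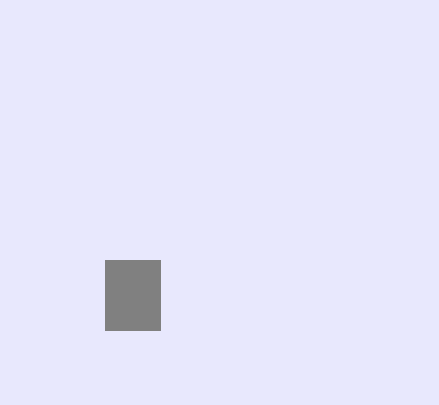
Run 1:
p = 105; q = 260; s = 160; t = 330; col = 'gray'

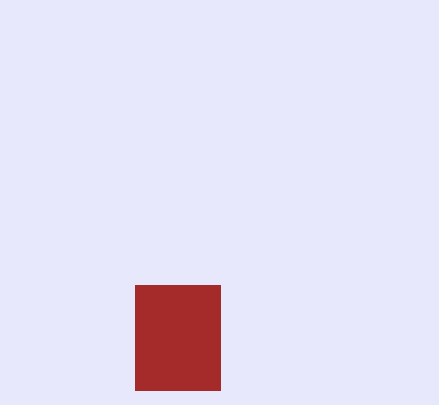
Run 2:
p = 135; q = 285; s = 220; t = 390; col = 'brown'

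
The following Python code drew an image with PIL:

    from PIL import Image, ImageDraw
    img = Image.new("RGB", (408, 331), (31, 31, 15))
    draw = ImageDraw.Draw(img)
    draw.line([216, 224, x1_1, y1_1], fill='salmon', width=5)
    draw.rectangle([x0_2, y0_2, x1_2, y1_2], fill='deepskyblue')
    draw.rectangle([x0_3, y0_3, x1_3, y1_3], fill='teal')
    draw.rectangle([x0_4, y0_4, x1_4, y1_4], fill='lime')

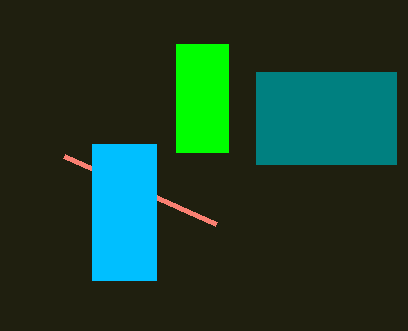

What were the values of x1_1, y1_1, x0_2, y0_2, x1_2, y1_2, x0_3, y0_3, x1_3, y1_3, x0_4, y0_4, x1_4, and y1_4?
x1_1 = 64, y1_1 = 156, x0_2 = 92, y0_2 = 144, x1_2 = 156, y1_2 = 280, x0_3 = 256, y0_3 = 72, x1_3 = 396, y1_3 = 164, x0_4 = 176, y0_4 = 44, x1_4 = 228, y1_4 = 152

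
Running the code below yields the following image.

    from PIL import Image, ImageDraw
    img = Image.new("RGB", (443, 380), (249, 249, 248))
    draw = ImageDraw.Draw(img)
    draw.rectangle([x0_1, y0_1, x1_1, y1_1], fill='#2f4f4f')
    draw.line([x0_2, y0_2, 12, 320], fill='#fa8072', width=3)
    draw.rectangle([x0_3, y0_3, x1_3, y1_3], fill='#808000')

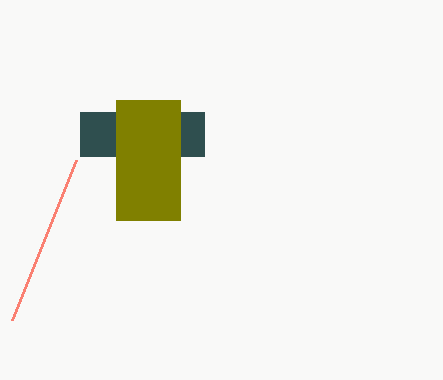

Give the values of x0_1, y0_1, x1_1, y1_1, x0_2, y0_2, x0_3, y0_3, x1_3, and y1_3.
x0_1 = 80, y0_1 = 112, x1_1 = 204, y1_1 = 156, x0_2 = 76, y0_2 = 160, x0_3 = 116, y0_3 = 100, x1_3 = 180, y1_3 = 220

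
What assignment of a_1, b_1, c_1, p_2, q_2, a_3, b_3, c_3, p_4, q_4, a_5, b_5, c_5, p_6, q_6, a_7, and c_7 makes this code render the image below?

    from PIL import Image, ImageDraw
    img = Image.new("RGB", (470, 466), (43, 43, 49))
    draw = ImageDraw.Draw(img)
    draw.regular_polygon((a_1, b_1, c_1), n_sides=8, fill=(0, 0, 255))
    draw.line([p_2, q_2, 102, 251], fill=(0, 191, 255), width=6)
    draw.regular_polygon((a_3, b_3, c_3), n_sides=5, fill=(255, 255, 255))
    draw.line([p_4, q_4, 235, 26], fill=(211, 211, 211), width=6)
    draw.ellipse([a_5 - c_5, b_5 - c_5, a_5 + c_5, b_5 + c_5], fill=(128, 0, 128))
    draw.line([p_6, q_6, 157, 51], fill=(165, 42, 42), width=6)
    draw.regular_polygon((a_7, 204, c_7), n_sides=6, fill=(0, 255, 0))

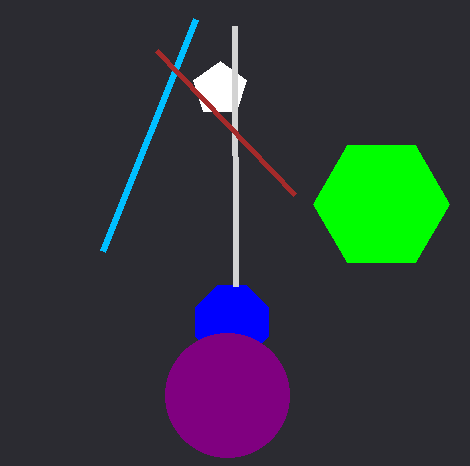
a_1 = 232
b_1 = 322
c_1 = 39
p_2 = 195
q_2 = 19
a_3 = 220
b_3 = 89
c_3 = 28
p_4 = 236
q_4 = 286
a_5 = 227
b_5 = 395
c_5 = 62
p_6 = 295
q_6 = 195
a_7 = 381
c_7 = 68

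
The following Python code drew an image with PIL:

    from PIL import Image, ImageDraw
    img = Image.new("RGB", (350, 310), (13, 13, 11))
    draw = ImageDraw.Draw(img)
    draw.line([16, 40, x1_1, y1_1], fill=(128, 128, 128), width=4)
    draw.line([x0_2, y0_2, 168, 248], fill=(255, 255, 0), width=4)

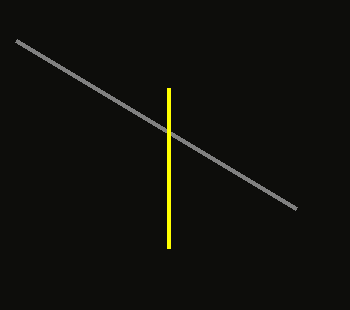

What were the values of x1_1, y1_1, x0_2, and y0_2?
x1_1 = 296, y1_1 = 208, x0_2 = 168, y0_2 = 88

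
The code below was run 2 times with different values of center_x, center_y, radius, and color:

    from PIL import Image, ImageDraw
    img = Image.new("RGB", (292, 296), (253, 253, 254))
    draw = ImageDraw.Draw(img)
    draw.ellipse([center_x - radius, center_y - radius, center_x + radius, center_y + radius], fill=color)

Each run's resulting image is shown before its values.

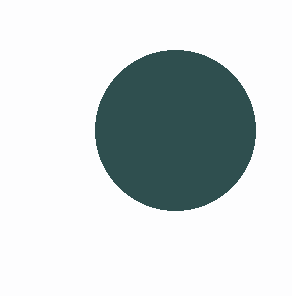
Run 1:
center_x = 175; center_y = 130; radius = 80; color = 'darkslategray'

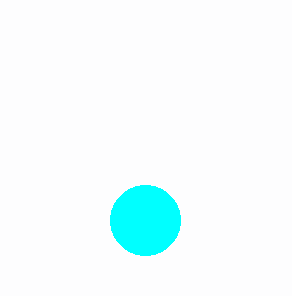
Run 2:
center_x = 145, center_y = 220, radius = 35, color = 'cyan'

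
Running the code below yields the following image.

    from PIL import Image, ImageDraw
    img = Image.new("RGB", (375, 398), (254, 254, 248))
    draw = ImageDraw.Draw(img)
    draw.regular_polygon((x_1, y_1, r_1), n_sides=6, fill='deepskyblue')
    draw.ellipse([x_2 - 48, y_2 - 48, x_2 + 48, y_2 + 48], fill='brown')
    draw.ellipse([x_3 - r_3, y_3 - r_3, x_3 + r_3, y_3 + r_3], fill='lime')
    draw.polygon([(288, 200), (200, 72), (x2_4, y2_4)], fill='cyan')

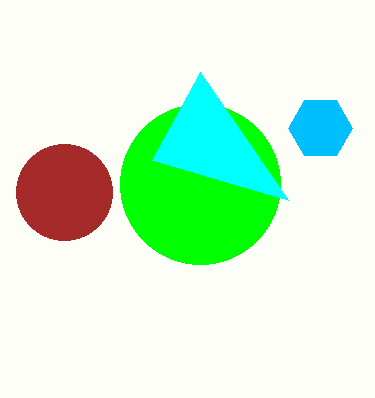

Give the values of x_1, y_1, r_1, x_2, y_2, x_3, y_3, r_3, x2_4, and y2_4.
x_1 = 320
y_1 = 128
r_1 = 32
x_2 = 64
y_2 = 192
x_3 = 200
y_3 = 184
r_3 = 80
x2_4 = 152
y2_4 = 160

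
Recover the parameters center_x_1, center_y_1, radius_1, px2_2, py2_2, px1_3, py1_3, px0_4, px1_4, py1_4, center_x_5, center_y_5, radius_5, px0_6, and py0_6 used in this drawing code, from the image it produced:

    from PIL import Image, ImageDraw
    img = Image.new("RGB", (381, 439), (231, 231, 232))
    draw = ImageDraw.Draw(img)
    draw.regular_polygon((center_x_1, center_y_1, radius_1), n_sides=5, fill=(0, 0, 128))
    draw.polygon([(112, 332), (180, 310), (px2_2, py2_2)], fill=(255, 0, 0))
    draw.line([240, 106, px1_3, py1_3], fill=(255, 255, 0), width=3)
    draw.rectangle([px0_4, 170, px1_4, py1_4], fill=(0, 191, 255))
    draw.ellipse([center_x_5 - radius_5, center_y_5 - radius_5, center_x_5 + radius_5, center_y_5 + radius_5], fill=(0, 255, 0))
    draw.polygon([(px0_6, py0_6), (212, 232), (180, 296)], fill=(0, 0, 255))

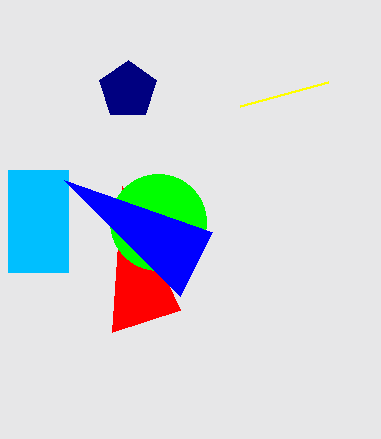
center_x_1 = 128, center_y_1 = 90, radius_1 = 30, px2_2 = 122, py2_2 = 186, px1_3 = 328, py1_3 = 82, px0_4 = 8, px1_4 = 68, py1_4 = 272, center_x_5 = 158, center_y_5 = 222, radius_5 = 48, px0_6 = 64, py0_6 = 180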